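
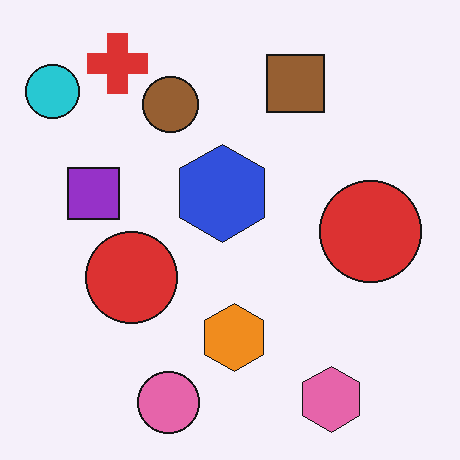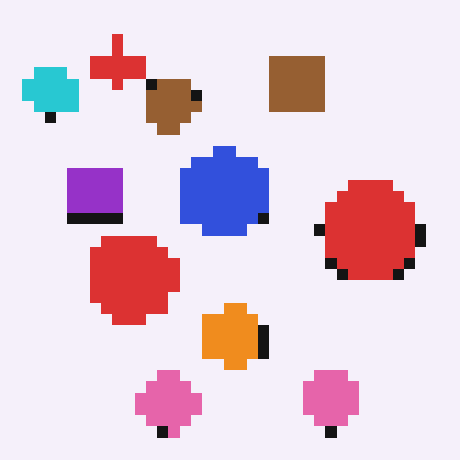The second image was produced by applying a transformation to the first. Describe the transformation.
Coarsely pixelated.

Shapes are reduced to large square blocks; fine edges and outlines are lost — a downscale-then-upscale (mosaic) effect.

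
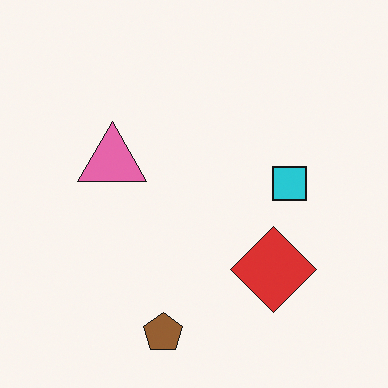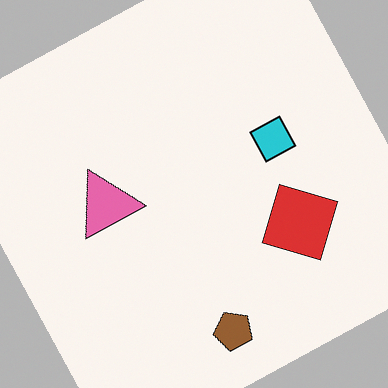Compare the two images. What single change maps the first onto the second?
The image was rotated counter-clockwise by a moderate amount.

Every shape is tilted by the same angle and the image corners show triangular fill wedges — a whole-image rotation by a non-right angle.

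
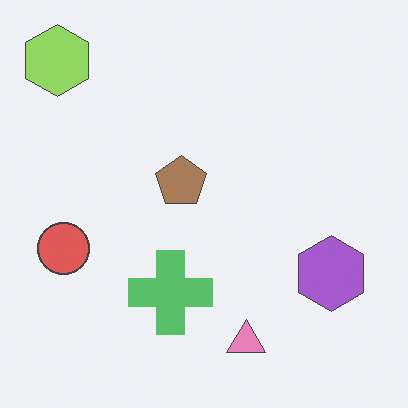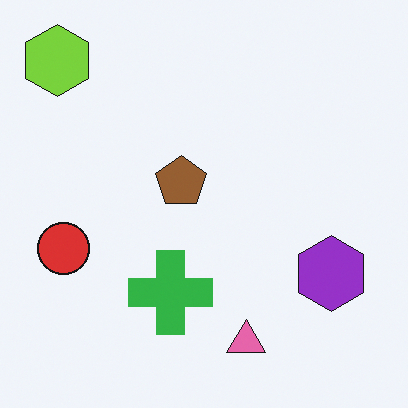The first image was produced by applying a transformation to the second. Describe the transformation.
The transformation is: given slightly reduced contrast.

Tones are pushed toward mid-grey across the whole image — a global contrast change.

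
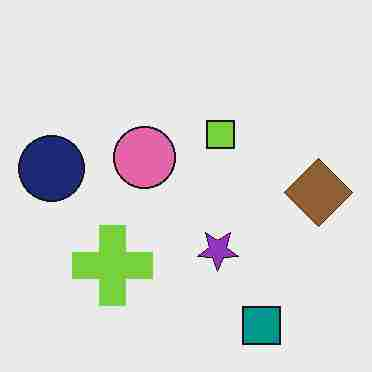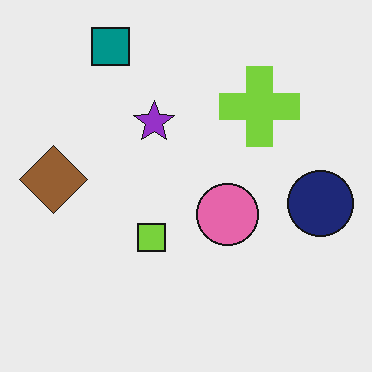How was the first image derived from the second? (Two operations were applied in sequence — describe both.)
The first image is the second rotated 180°, then degraded with heavy JPEG compression.

The teal square sits in the top-left of the second image and the bottom-right of the first — consistent with a whole-image 180° rotation. Blocky 8×8 compression artifacts appear around shape edges and the flat background shows ringing — characteristic JPEG degradation.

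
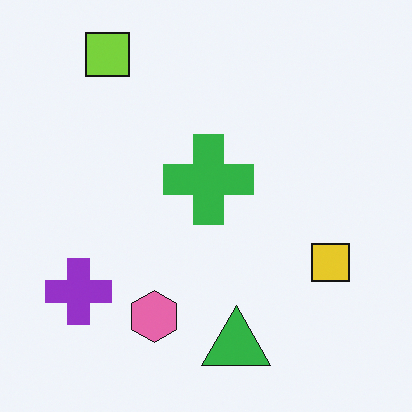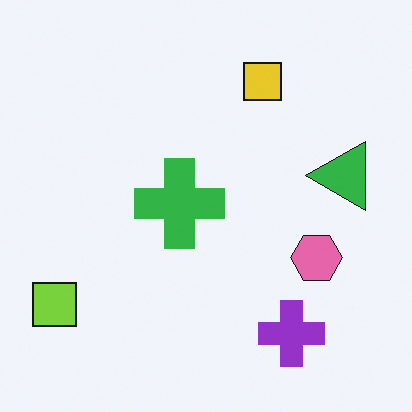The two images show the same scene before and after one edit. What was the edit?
This is the original image rotated 90° counter-clockwise.

The lime square sits in the top-left of the first image and the bottom-left of the second — consistent with a whole-image 90° counter-clockwise rotation.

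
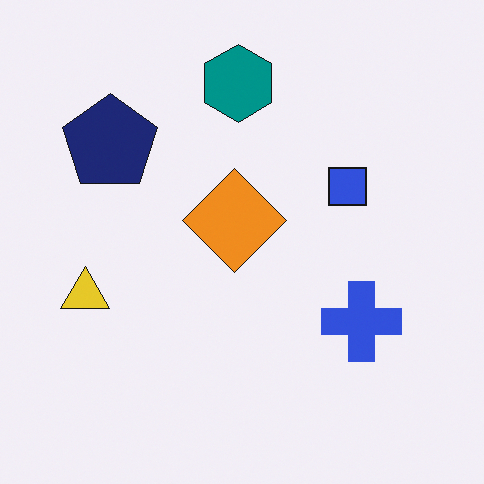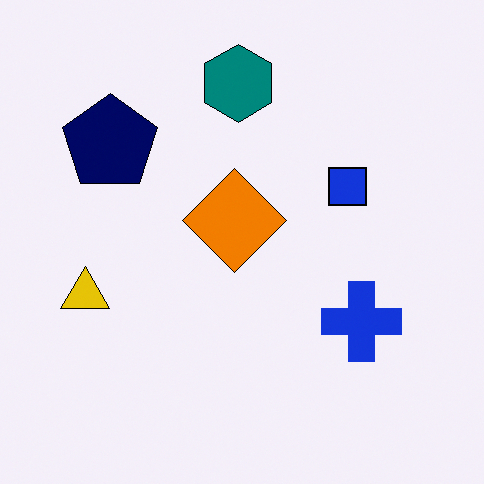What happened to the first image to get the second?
Given slightly increased contrast.

Tones are pushed away from mid-grey across the whole image — a global contrast change.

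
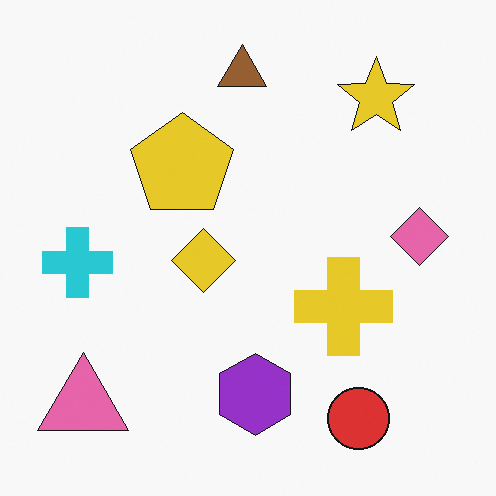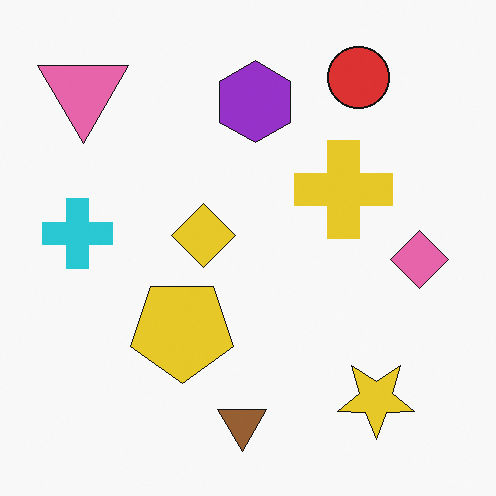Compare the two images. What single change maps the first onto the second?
It was flipped vertically (top ↔ bottom).

The brown triangle is in the top of the first image and the bottom of the second — shapes on opposite sides of the horizontal midline have swapped in a mirror flip.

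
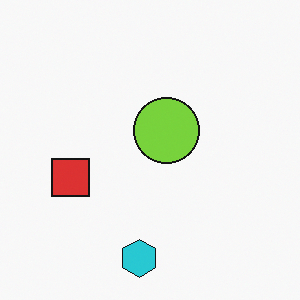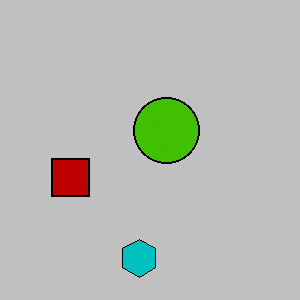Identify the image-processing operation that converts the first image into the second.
The transformation is: aggressively posterized.

Each flat color has snapped to a coarser quantized level — most visibly, the near-white background has dropped to a flat grey.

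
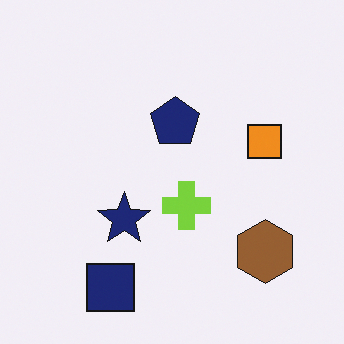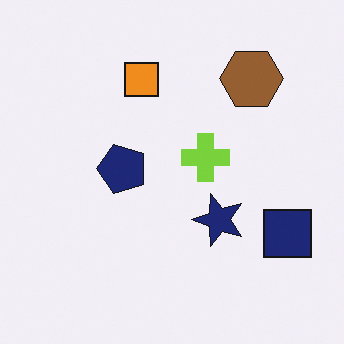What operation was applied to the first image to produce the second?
The second image is the first rotated 90° counter-clockwise.

The navy square sits in the bottom-left of the first image and the bottom-right of the second — consistent with a whole-image 90° counter-clockwise rotation.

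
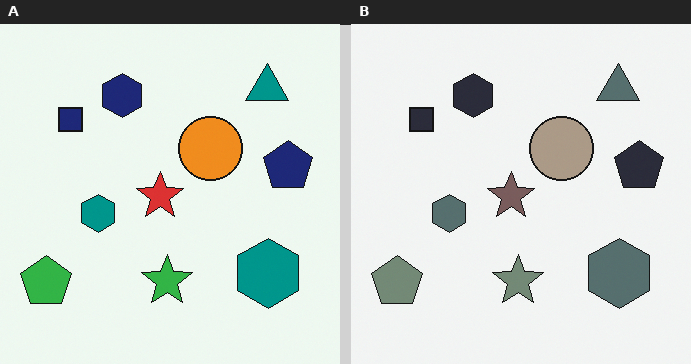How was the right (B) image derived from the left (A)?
The right (B) image is the left (A) made much more muted (saturation change).

All colors are more muted and greyish — a global saturation change.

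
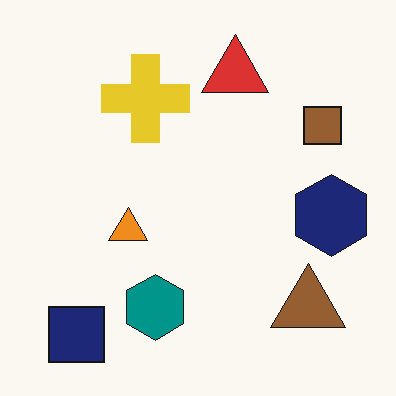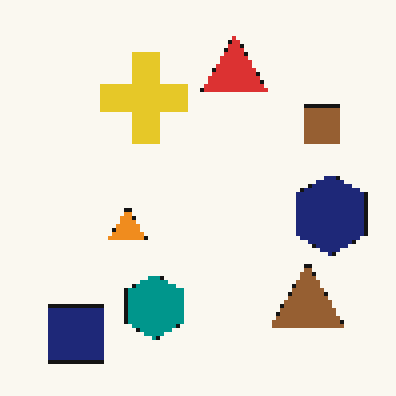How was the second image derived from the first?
The transformation is: mildly pixelated.

Shapes are reduced to large square blocks; fine edges and outlines are lost — a downscale-then-upscale (mosaic) effect.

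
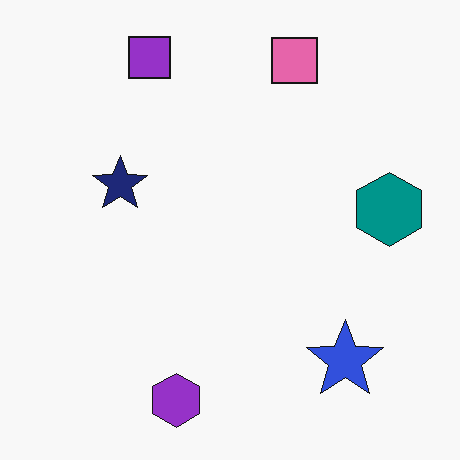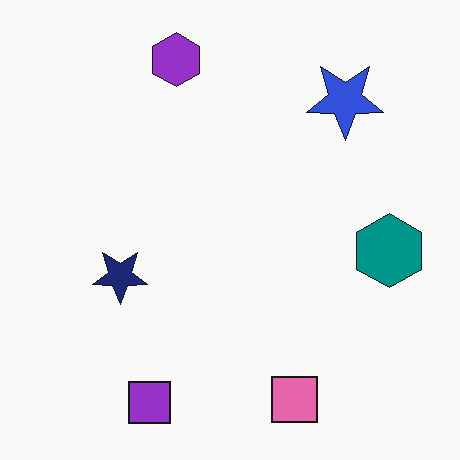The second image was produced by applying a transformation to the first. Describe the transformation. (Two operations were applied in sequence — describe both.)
The transformation is: flipped vertically (top ↔ bottom), then given moderate JPEG compression.

The purple square is in the top-left of the first image and the bottom-left of the second — shapes on opposite sides of the horizontal midline have swapped in a mirror flip. Blocky 8×8 compression artifacts appear around shape edges and the flat background shows ringing — characteristic JPEG degradation.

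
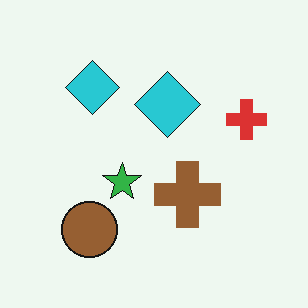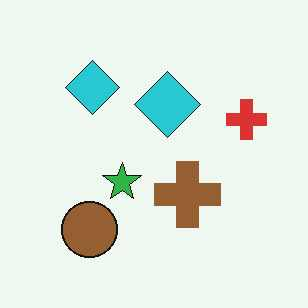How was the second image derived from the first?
Given moderate JPEG compression.

Blocky 8×8 compression artifacts appear around shape edges and the flat background shows ringing — characteristic JPEG degradation.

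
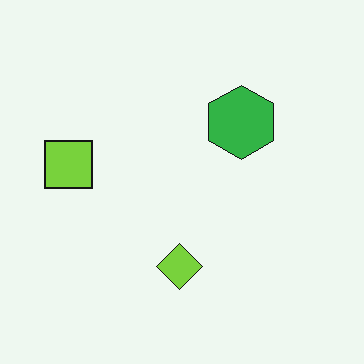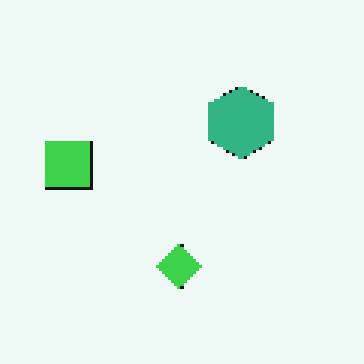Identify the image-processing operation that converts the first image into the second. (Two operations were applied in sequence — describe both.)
The transformation is: hue-shifted slightly, then mildly pixelated.

Every shape's color has rotated by the same amount around the hue wheel — a uniform hue shift. Shapes are reduced to large square blocks; fine edges and outlines are lost — a downscale-then-upscale (mosaic) effect.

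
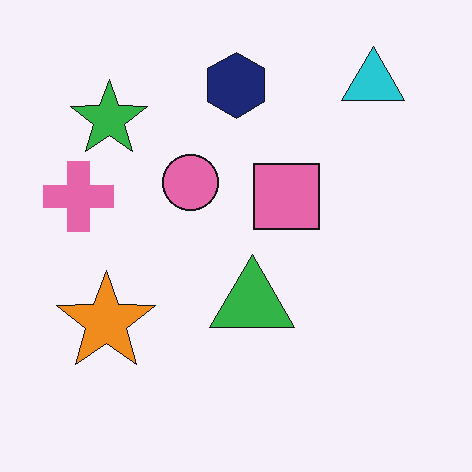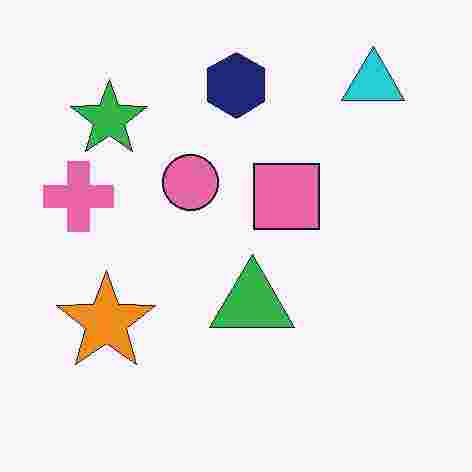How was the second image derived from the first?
The image was degraded with heavy JPEG compression.

Blocky 8×8 compression artifacts appear around shape edges and the flat background shows ringing — characteristic JPEG degradation.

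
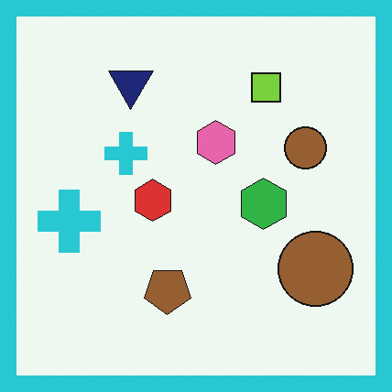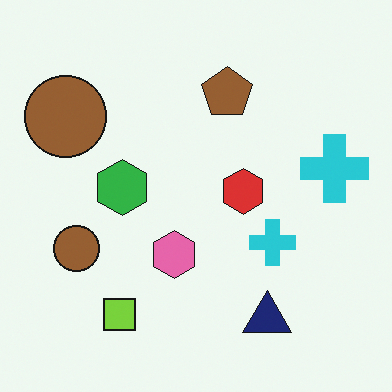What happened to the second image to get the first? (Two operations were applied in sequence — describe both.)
This is the original image rotated 180°, then framed with a cyan border.

The navy triangle sits in the bottom-right of the second image and the top-left of the first — consistent with a whole-image 180° rotation. A solid cyan frame runs around the edge of the first image, with the content slightly shrunk inside it.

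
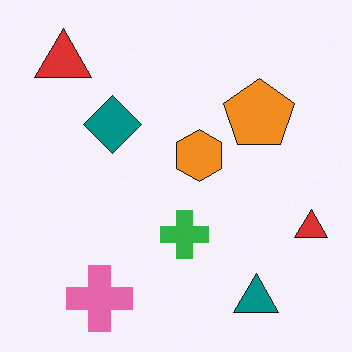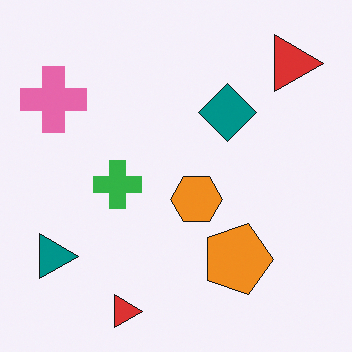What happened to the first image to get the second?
This is the original image rotated 90° clockwise.

The teal triangle sits in the bottom-right of the first image and the bottom-left of the second — consistent with a whole-image 90° clockwise rotation.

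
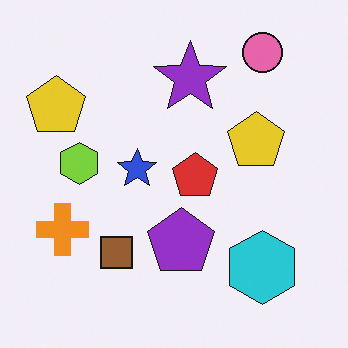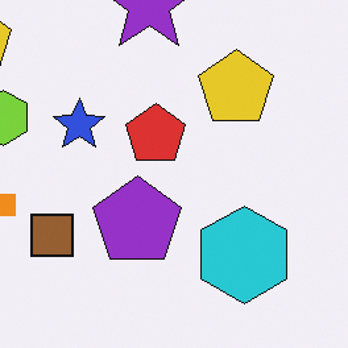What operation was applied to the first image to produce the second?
This is the original image cropped slightly and scaled back up.

The visible shapes are larger and the field of view is narrower; shapes near the original edges may be partly or wholly outside the frame — a crop-and-rescale.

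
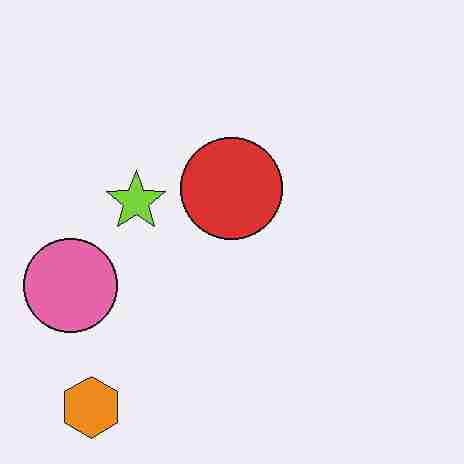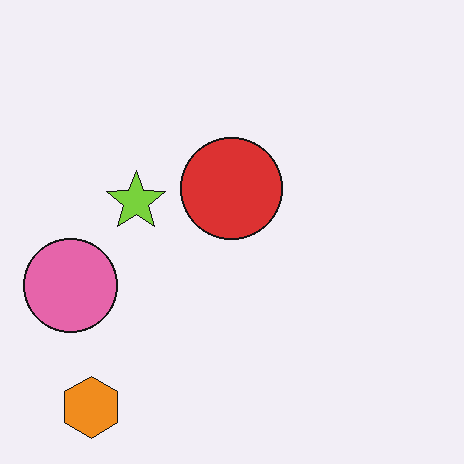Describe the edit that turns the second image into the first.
This is the original image heavily JPEG-compressed with obvious blocking artifacts.

Blocky 8×8 compression artifacts appear around shape edges and the flat background shows ringing — characteristic JPEG degradation.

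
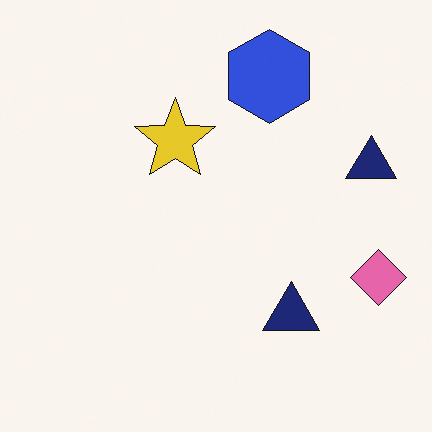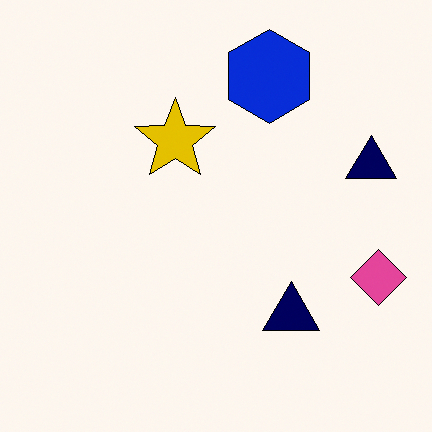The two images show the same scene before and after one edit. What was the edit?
Given slightly increased contrast.

Tones are pushed away from mid-grey across the whole image — a global contrast change.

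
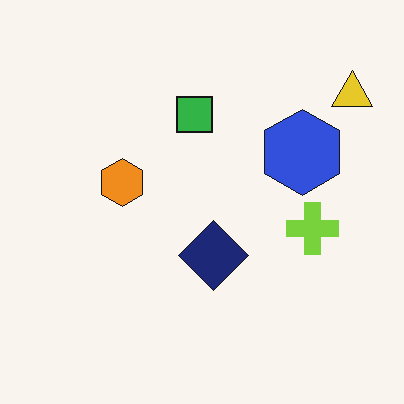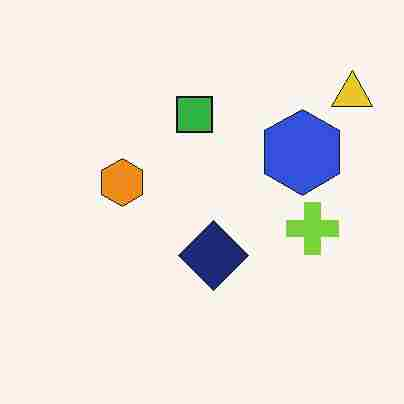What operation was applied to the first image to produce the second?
The second image is the first degraded with heavy JPEG compression.

Blocky 8×8 compression artifacts appear around shape edges and the flat background shows ringing — characteristic JPEG degradation.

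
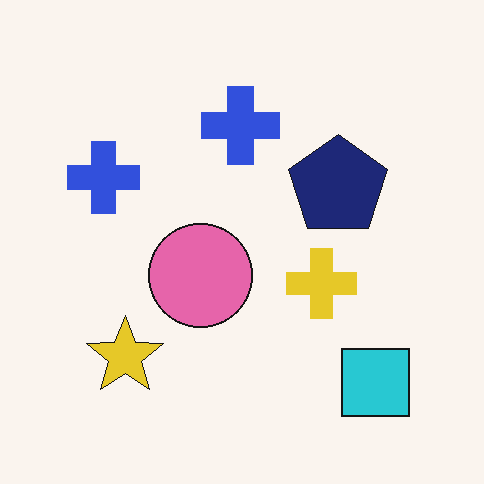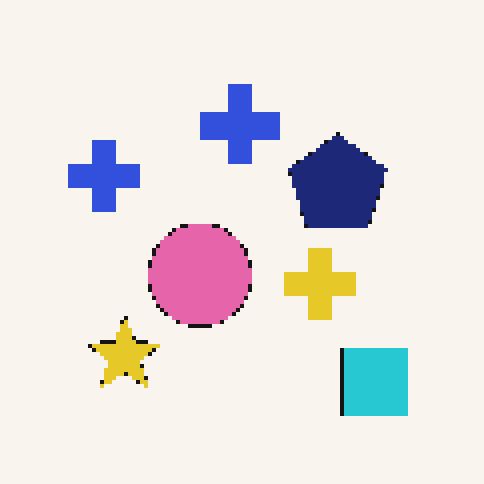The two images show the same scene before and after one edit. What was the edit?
Mildly pixelated.

Shapes are reduced to large square blocks; fine edges and outlines are lost — a downscale-then-upscale (mosaic) effect.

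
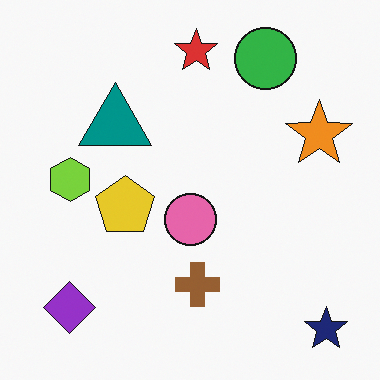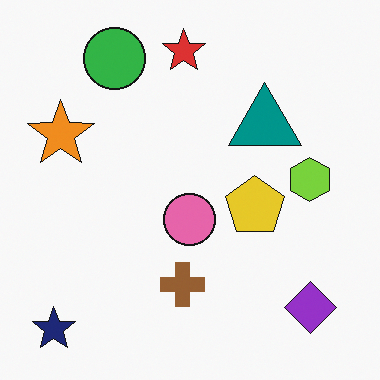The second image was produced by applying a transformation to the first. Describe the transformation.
The second image is the first flipped horizontally (left ↔ right).

The navy star is in the bottom-right of the first image and the bottom-left of the second — shapes on opposite sides of the vertical midline have swapped in a mirror flip.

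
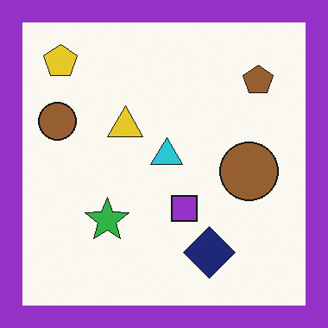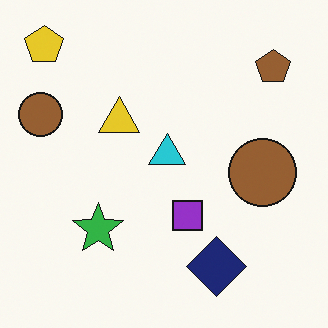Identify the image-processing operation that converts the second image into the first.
Framed with a purple border.

A solid purple frame runs around the edge of the first image, with the content slightly shrunk inside it.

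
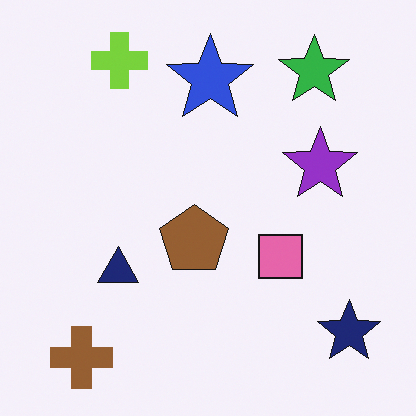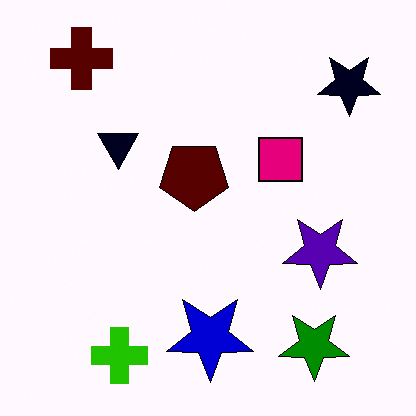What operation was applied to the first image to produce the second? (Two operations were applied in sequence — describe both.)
The transformation is: flipped vertically (top ↔ bottom), then boosted in contrast.

The brown cross is in the bottom-left of the first image and the top-left of the second — shapes on opposite sides of the horizontal midline have swapped in a mirror flip. Tones are pushed away from mid-grey across the whole image — a global contrast change.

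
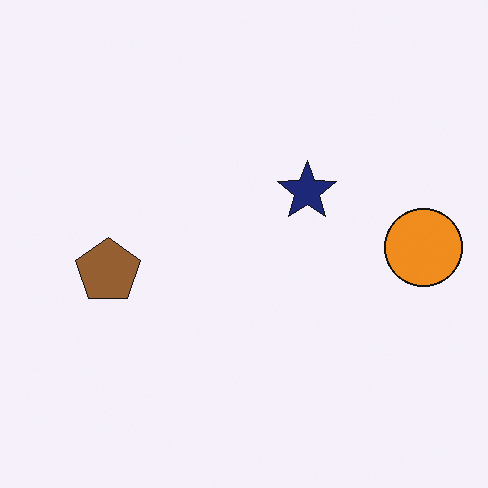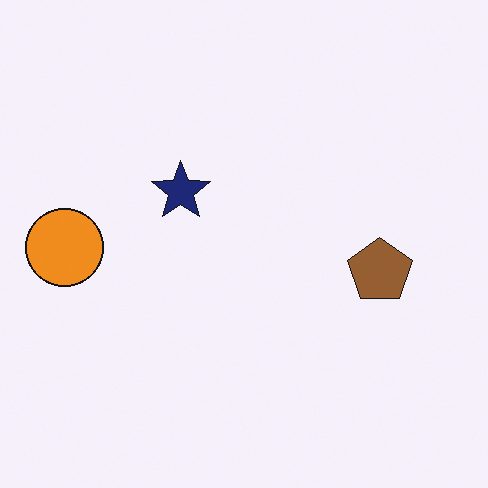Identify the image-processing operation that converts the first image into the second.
It was flipped horizontally (left ↔ right).

The orange circle is in the right of the first image and the left of the second — shapes on opposite sides of the vertical midline have swapped in a mirror flip.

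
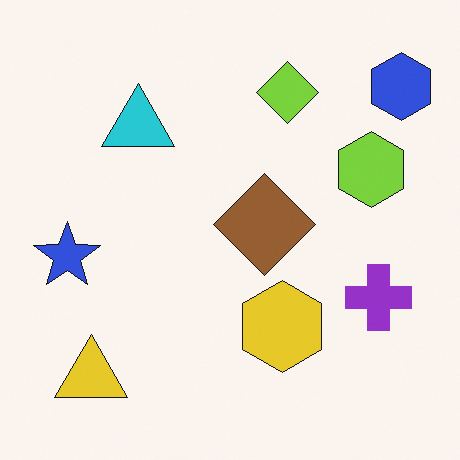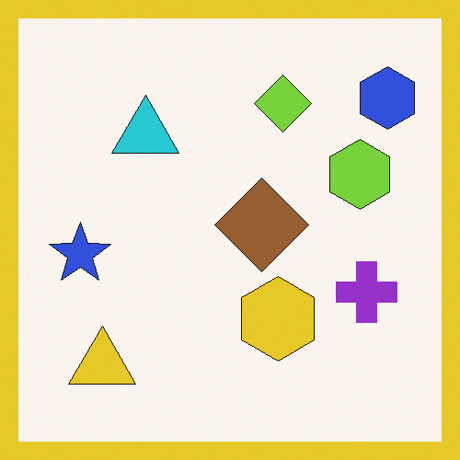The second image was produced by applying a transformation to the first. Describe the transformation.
Framed with a yellow border.

A solid yellow frame runs around the edge of the second image, with the content slightly shrunk inside it.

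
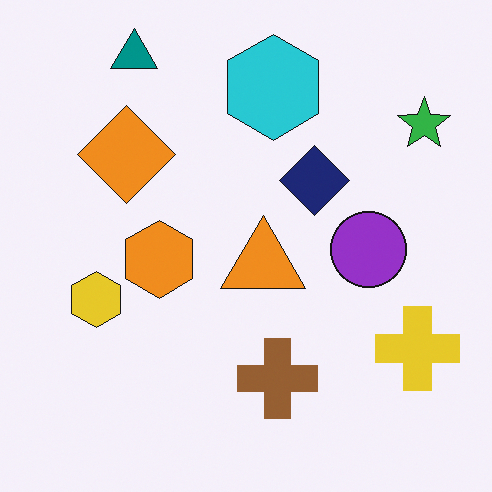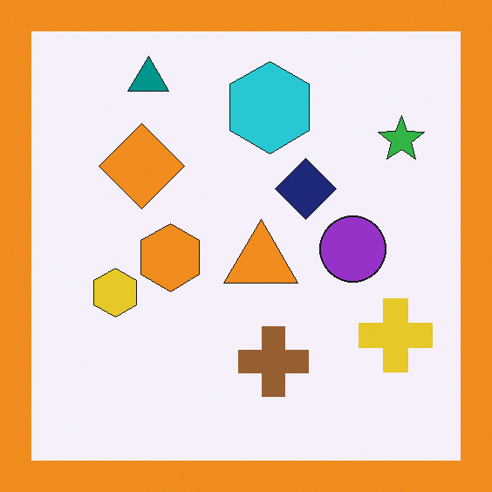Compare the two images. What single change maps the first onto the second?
Framed with a orange border.

A solid orange frame runs around the edge of the second image, with the content slightly shrunk inside it.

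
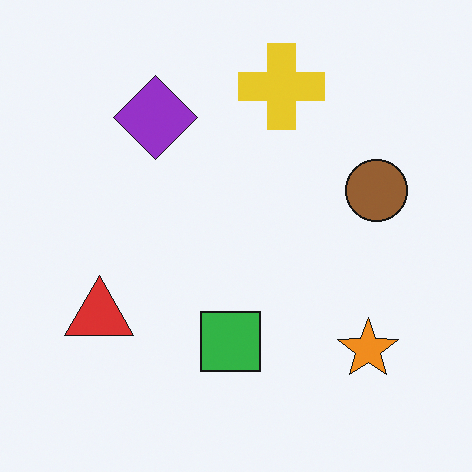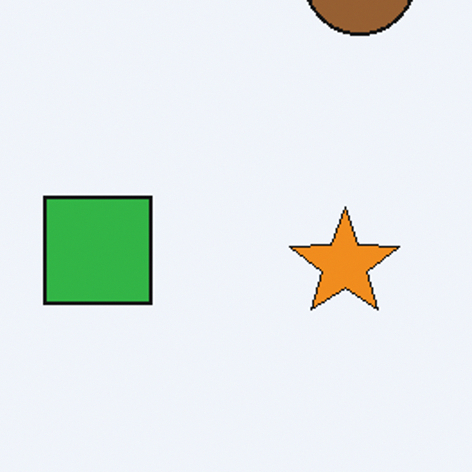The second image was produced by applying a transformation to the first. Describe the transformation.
This is the original image cropped to a noticeably smaller region and rescaled.

The visible shapes are larger and the field of view is narrower; shapes near the original edges may be partly or wholly outside the frame — a crop-and-rescale.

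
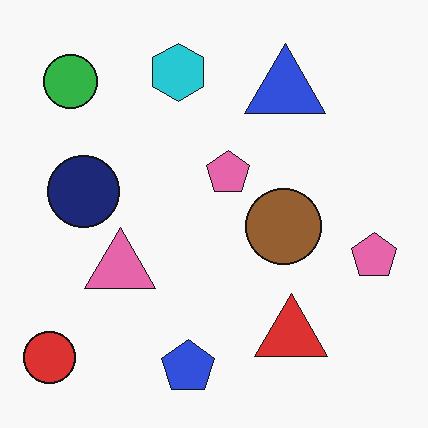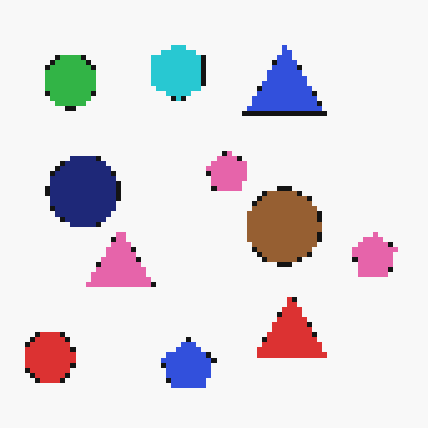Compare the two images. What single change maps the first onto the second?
The second image is the first lightly pixelated (a mild mosaic effect).

Shapes are reduced to large square blocks; fine edges and outlines are lost — a downscale-then-upscale (mosaic) effect.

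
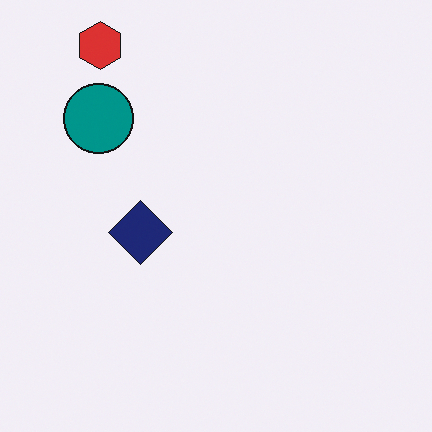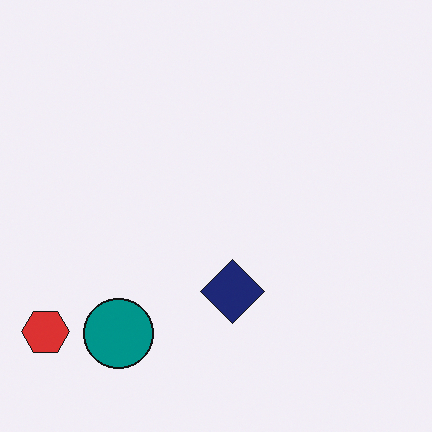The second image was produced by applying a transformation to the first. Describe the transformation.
It was rotated 90° counter-clockwise.

The red hexagon sits in the top-left of the first image and the bottom-left of the second — consistent with a whole-image 90° counter-clockwise rotation.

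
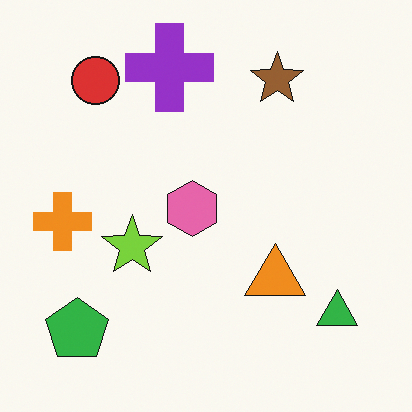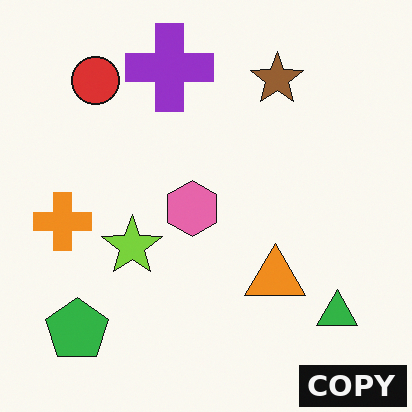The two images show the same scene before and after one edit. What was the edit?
It was watermarked with the text "COPY" in the lower-right corner.

A dark label reading "COPY" appears in the lower-right corner.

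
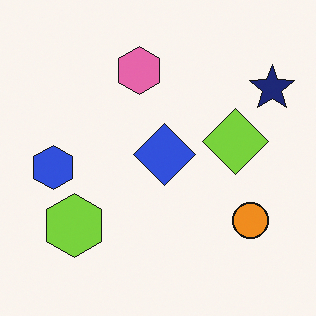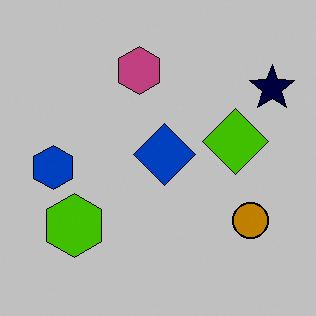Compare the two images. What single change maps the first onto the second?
This is the original image aggressively posterized.

Each flat color has snapped to a coarser quantized level — most visibly, the near-white background has dropped to a flat grey.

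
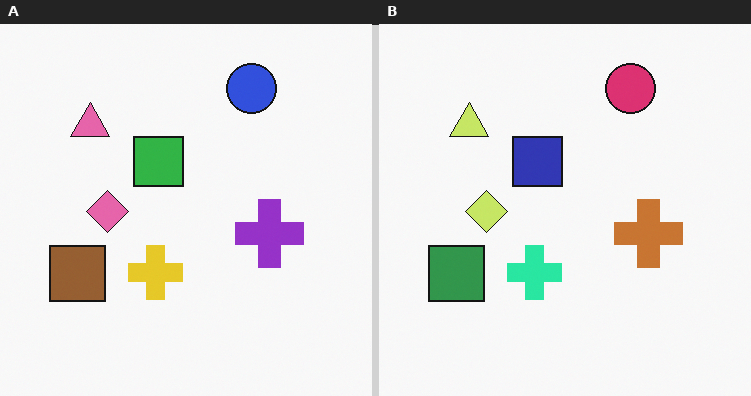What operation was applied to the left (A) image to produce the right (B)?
Hue-shifted through roughly a third of the color wheel.

Every shape's color has rotated by the same amount around the hue wheel — a uniform hue shift.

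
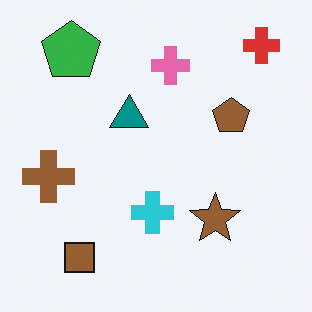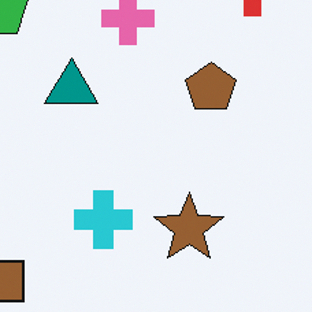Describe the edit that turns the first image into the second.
The transformation is: cropped to a modestly smaller region and rescaled.

The visible shapes are larger and the field of view is narrower; shapes near the original edges may be partly or wholly outside the frame — a crop-and-rescale.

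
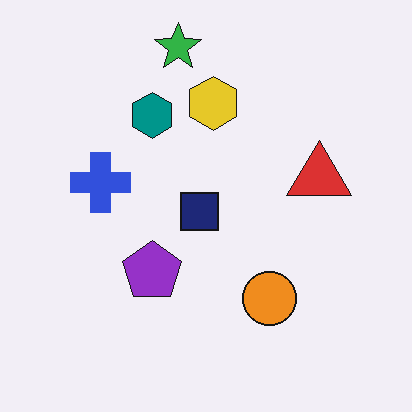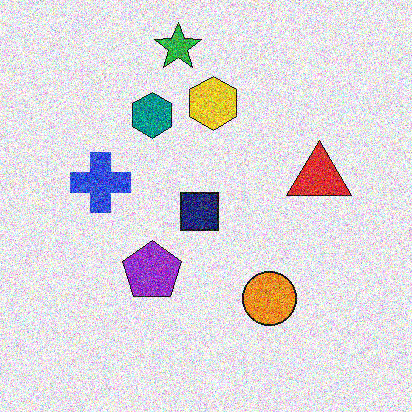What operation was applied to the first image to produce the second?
The second image is the first degraded with a thick layer of grain.

Random speckle covers the whole image, including the flat background.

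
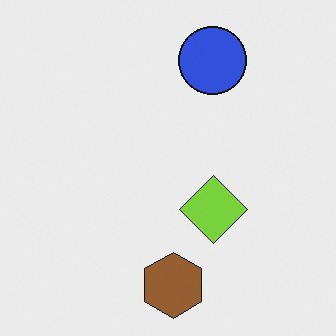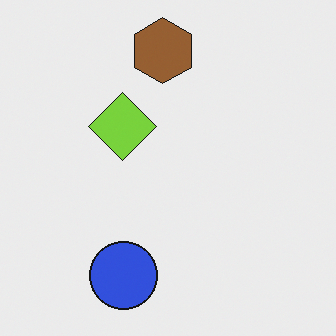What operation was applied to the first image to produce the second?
It was rotated 180°.

The brown hexagon sits in the bottom of the first image and the top of the second — consistent with a whole-image 180° rotation.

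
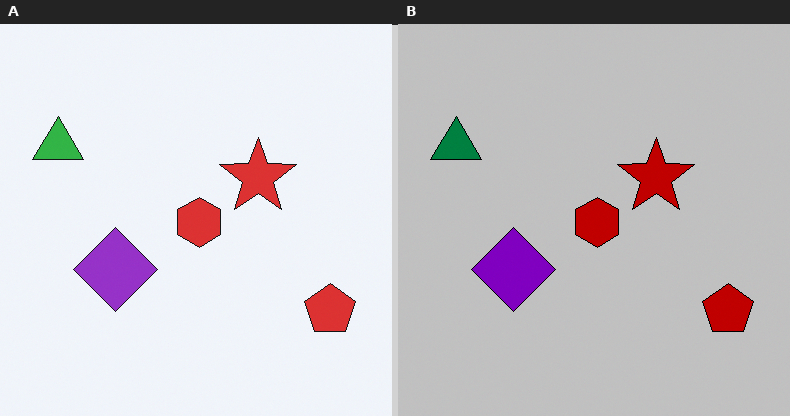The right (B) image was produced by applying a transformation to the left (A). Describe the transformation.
The right (B) image is the left (A) aggressively posterized.

Each flat color has snapped to a coarser quantized level — most visibly, the near-white background has dropped to a flat grey.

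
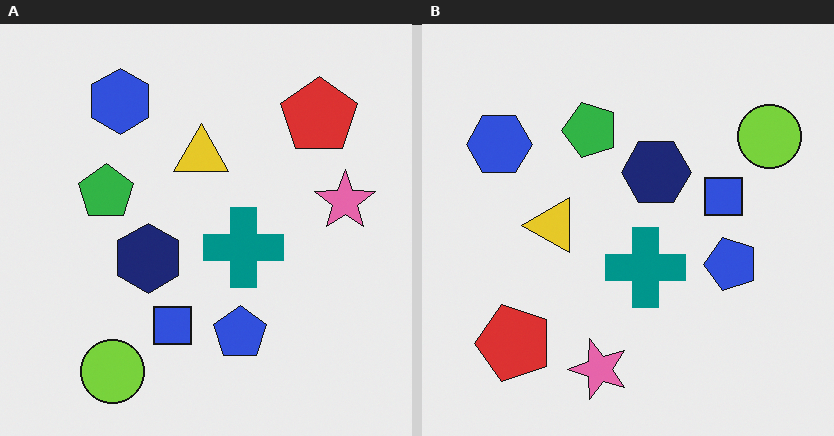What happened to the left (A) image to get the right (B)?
Transposed (reflected across the top-left ↔ bottom-right diagonal).

Shapes have swapped their row and column positions — what was in the top-right is now in the bottom-left — a diagonal reflection.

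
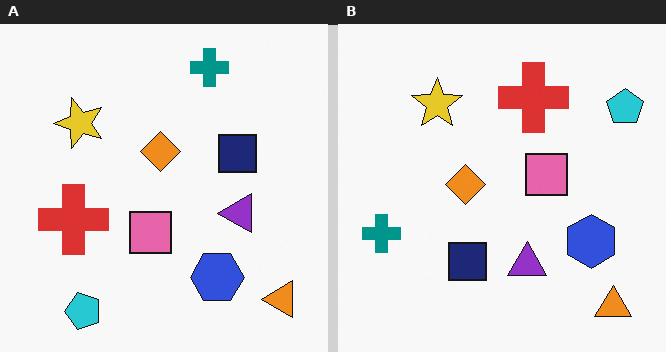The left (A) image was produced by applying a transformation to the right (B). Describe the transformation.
The left (A) image is the right (B) transposed (reflected across the top-left ↔ bottom-right diagonal).

Shapes have swapped their row and column positions — what was in the top-right is now in the bottom-left — a diagonal reflection.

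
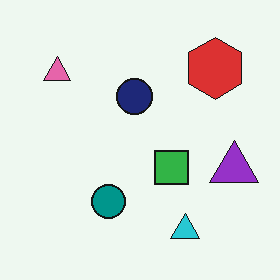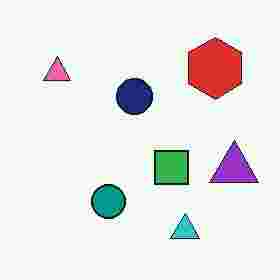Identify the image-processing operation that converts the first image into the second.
The image was heavily JPEG-compressed with obvious blocking artifacts.

Blocky 8×8 compression artifacts appear around shape edges and the flat background shows ringing — characteristic JPEG degradation.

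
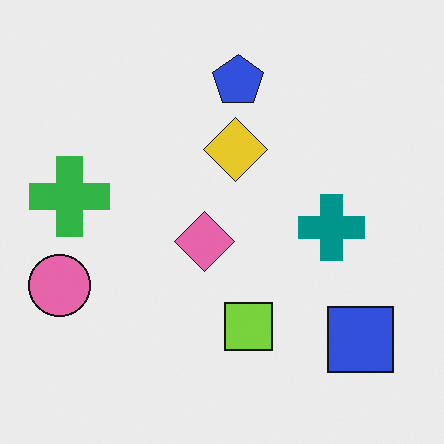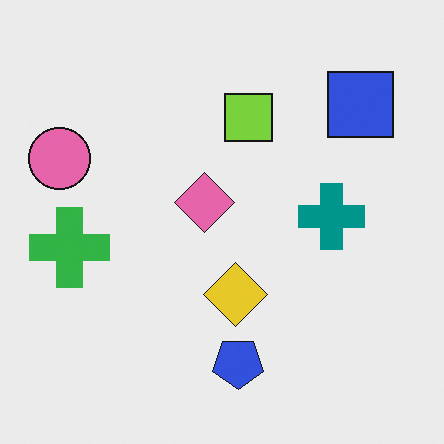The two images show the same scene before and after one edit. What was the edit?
It was flipped vertically (top ↔ bottom).

The blue pentagon is in the top of the first image and the bottom of the second — shapes on opposite sides of the horizontal midline have swapped in a mirror flip.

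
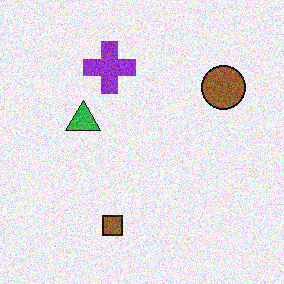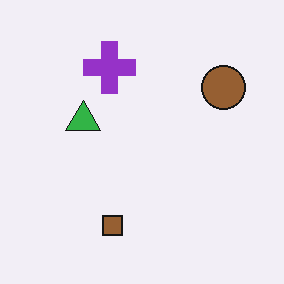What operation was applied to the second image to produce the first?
The image was degraded with moderate additive noise.

Random speckle covers the whole image, including the flat background.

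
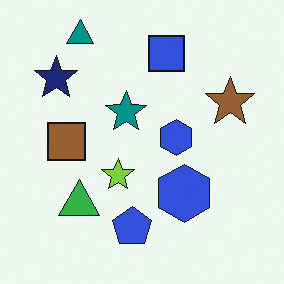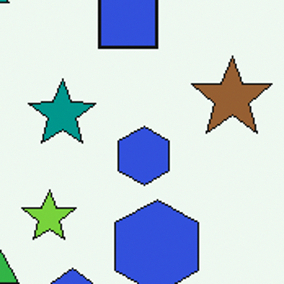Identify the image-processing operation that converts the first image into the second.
It was cropped to a noticeably smaller region and rescaled.

The visible shapes are larger and the field of view is narrower; shapes near the original edges may be partly or wholly outside the frame — a crop-and-rescale.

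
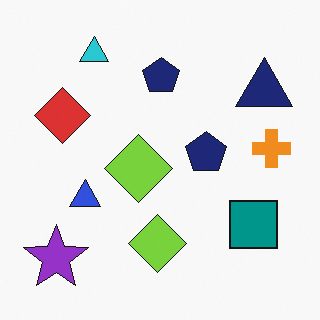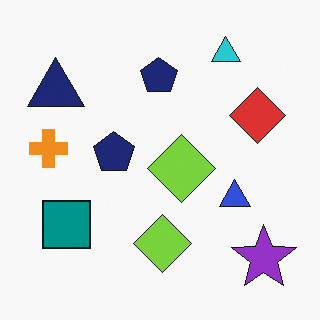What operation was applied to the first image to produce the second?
Flipped horizontally (left ↔ right).

The orange cross is in the right of the first image and the left of the second — shapes on opposite sides of the vertical midline have swapped in a mirror flip.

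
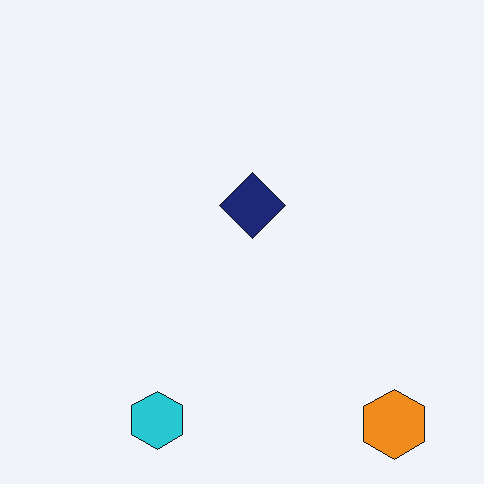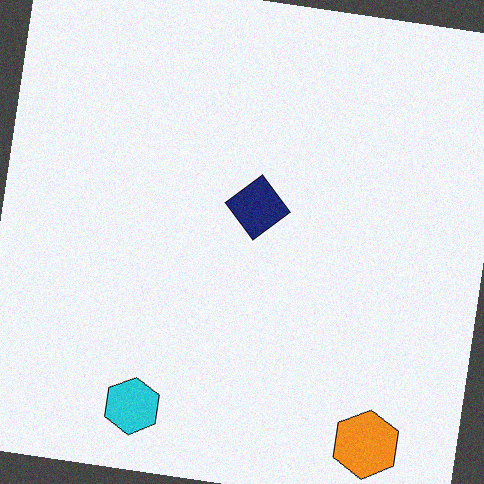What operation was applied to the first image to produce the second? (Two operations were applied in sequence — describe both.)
It was rotated clockwise by a slight angle, then degraded with a light layer of grain.

Every shape is tilted by the same angle and the image corners show triangular fill wedges — a whole-image rotation by a non-right angle. Random speckle covers the whole image, including the flat background.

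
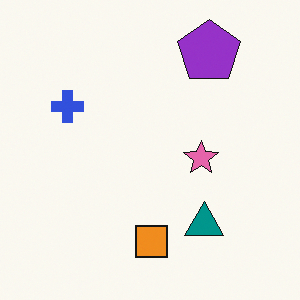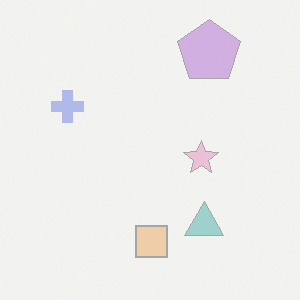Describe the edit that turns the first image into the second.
The second image is the first given much lower contrast.

Tones are pushed toward mid-grey across the whole image — a global contrast change.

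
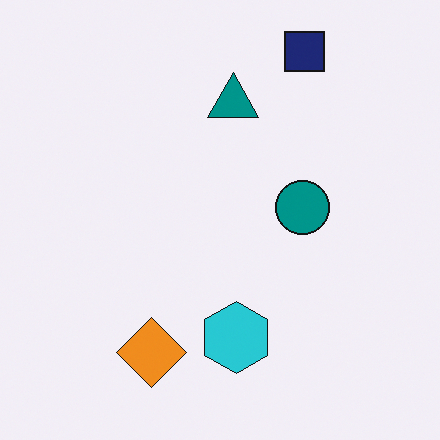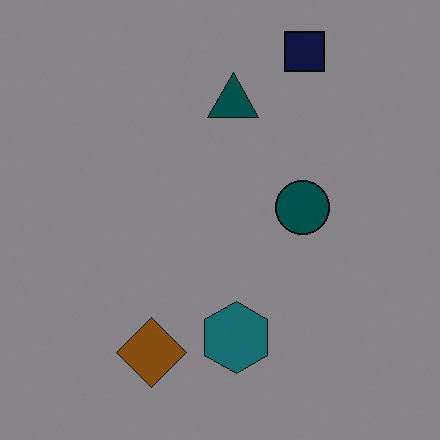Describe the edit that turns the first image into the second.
This is the original image darkened a lot.

Every pixel — background and shapes alike — is uniformly darkened.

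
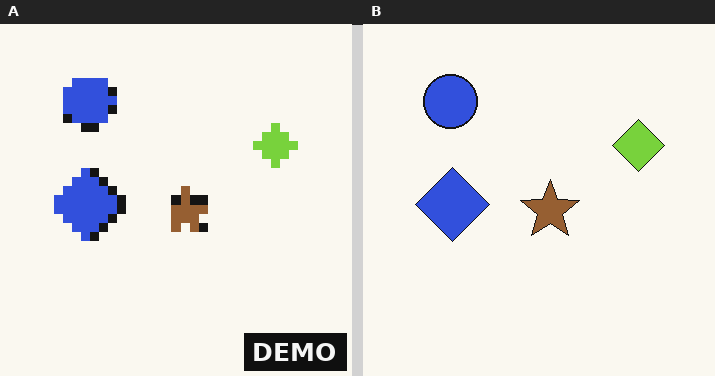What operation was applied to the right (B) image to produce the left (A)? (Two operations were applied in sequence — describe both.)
Heavily pixelated into large blocks, then watermarked with the text "DEMO" in the lower-right corner.

Shapes are reduced to large square blocks; fine edges and outlines are lost — a downscale-then-upscale (mosaic) effect. A dark label reading "DEMO" appears in the lower-right corner.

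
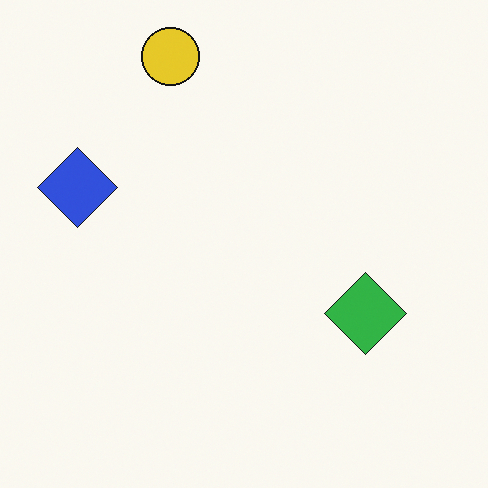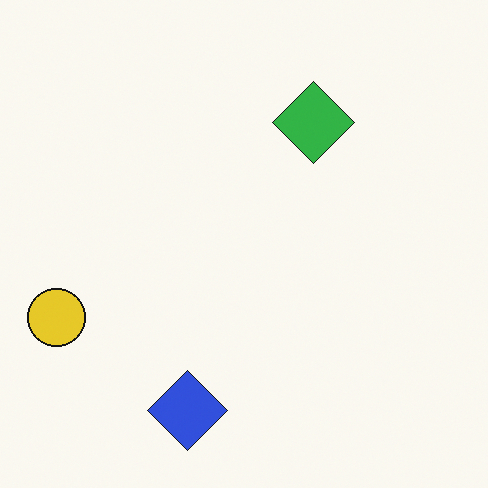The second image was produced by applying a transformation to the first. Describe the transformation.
Rotated 90° counter-clockwise.

The yellow circle sits in the top of the first image and the left of the second — consistent with a whole-image 90° counter-clockwise rotation.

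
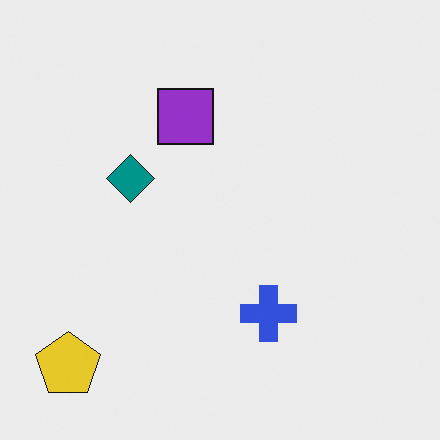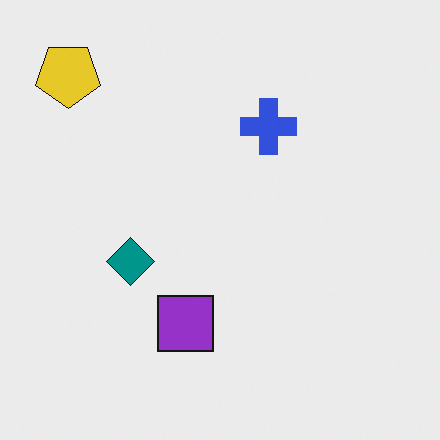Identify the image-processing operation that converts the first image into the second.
This is the original image flipped vertically (top ↔ bottom).

The yellow pentagon is in the bottom-left of the first image and the top-left of the second — shapes on opposite sides of the horizontal midline have swapped in a mirror flip.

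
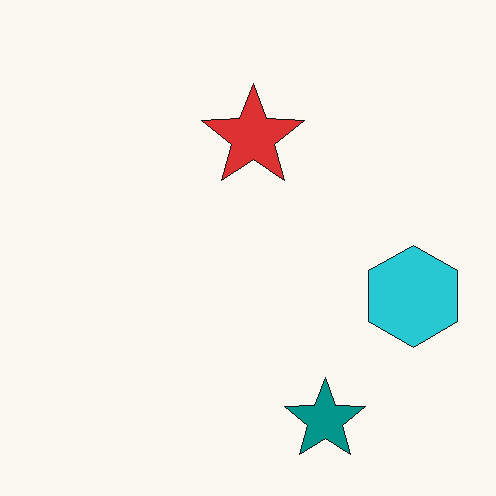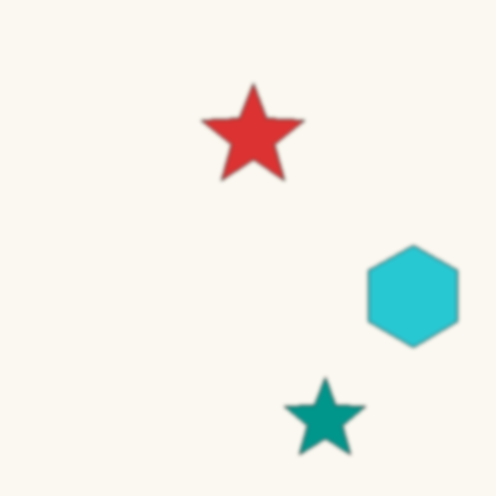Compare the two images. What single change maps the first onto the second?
The transformation is: slightly softened.

Shape edges and outlines are uniformly softened across the whole image.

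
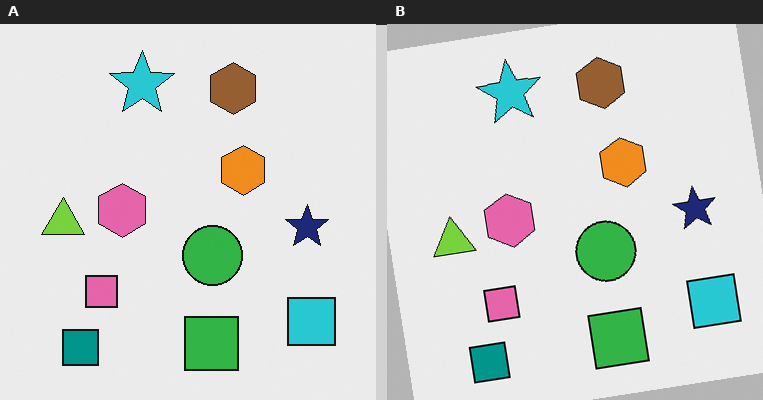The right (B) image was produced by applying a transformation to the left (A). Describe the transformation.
The image was rotated counter-clockwise by a small amount.

Every shape is tilted by the same angle and the image corners show triangular fill wedges — a whole-image rotation by a non-right angle.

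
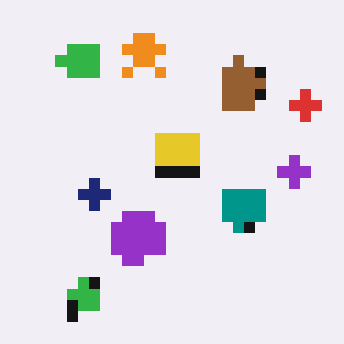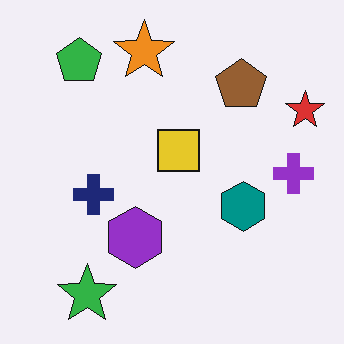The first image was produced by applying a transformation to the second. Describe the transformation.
The first image is the second coarsely pixelated.

Shapes are reduced to large square blocks; fine edges and outlines are lost — a downscale-then-upscale (mosaic) effect.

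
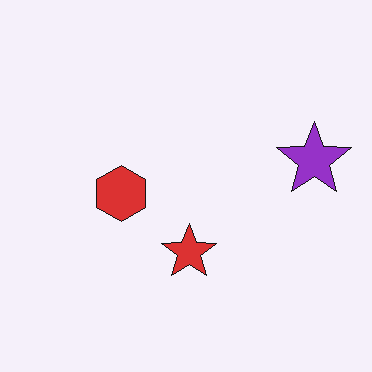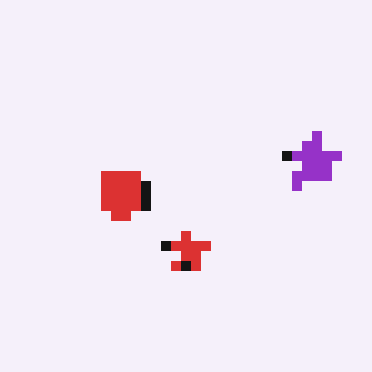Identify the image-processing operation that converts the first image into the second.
The transformation is: heavily pixelated into large blocks.

Shapes are reduced to large square blocks; fine edges and outlines are lost — a downscale-then-upscale (mosaic) effect.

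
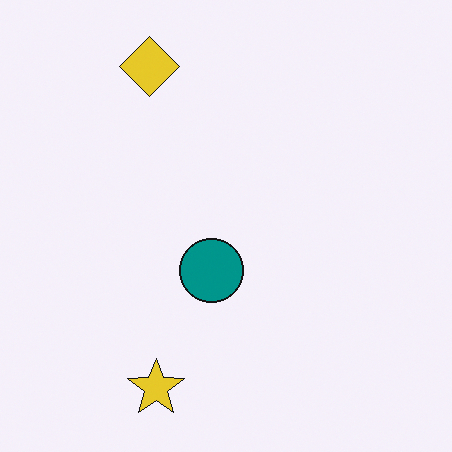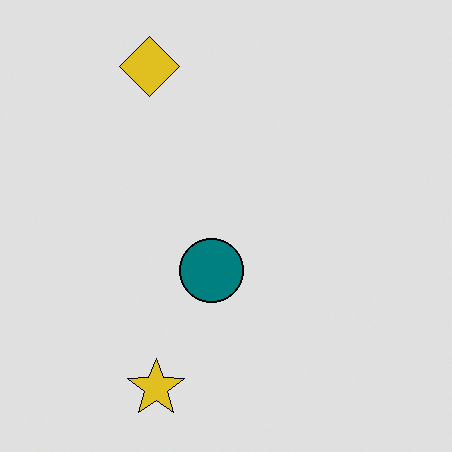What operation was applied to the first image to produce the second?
The image was posterized to a reduced palette.

Each flat color has snapped to a coarser quantized level — most visibly, the near-white background has dropped to a flat grey.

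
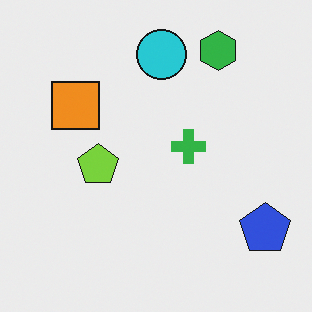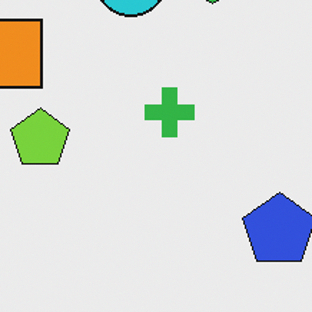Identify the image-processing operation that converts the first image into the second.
The image was cropped slightly and scaled back up.

The visible shapes are larger and the field of view is narrower; shapes near the original edges may be partly or wholly outside the frame — a crop-and-rescale.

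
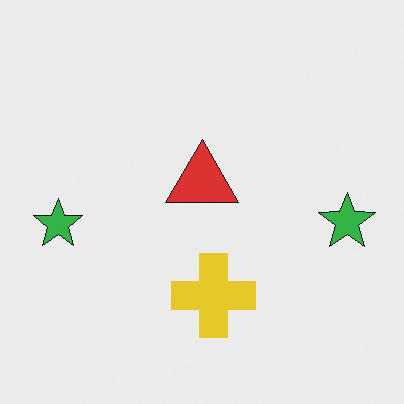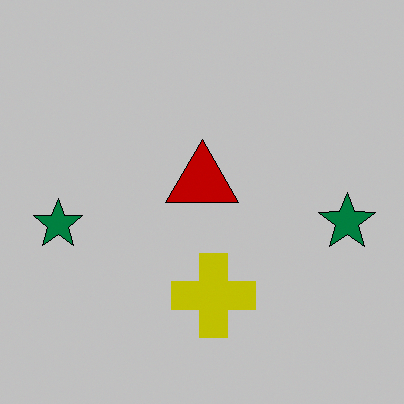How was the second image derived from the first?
The second image is the first aggressively posterized.

Each flat color has snapped to a coarser quantized level — most visibly, the near-white background has dropped to a flat grey.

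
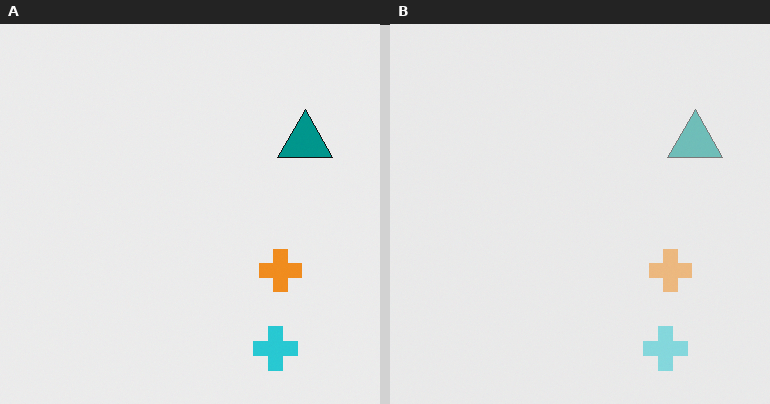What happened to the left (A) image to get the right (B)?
The image was given much lower contrast.

Tones are pushed toward mid-grey across the whole image — a global contrast change.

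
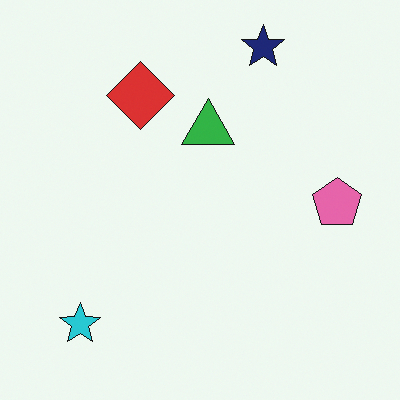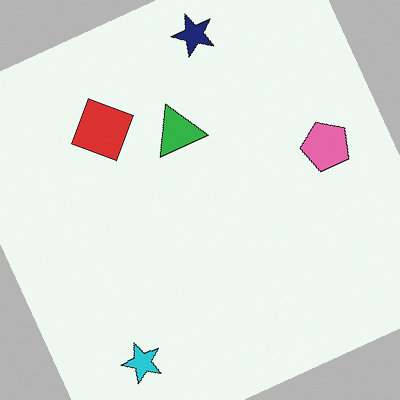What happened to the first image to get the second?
This is the original image rotated counter-clockwise by a clearly visible amount.

Every shape is tilted by the same angle and the image corners show triangular fill wedges — a whole-image rotation by a non-right angle.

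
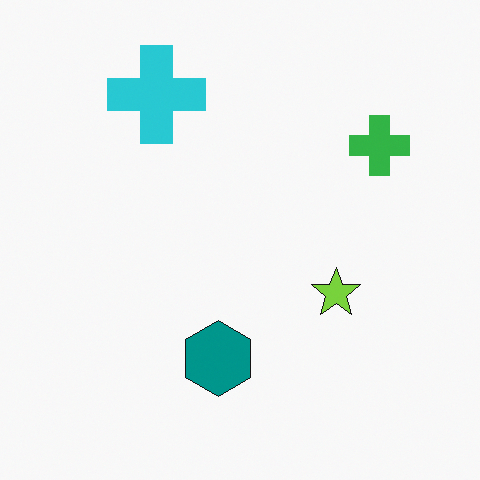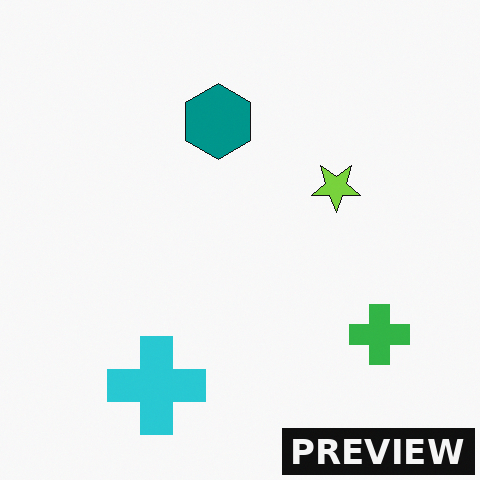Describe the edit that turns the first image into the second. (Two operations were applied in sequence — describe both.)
The second image is the first flipped vertically (top ↔ bottom), then watermarked with the text "PREVIEW" in the lower-right corner.

The cyan cross is in the top-left of the first image and the bottom-left of the second — shapes on opposite sides of the horizontal midline have swapped in a mirror flip. A dark label reading "PREVIEW" appears in the lower-right corner.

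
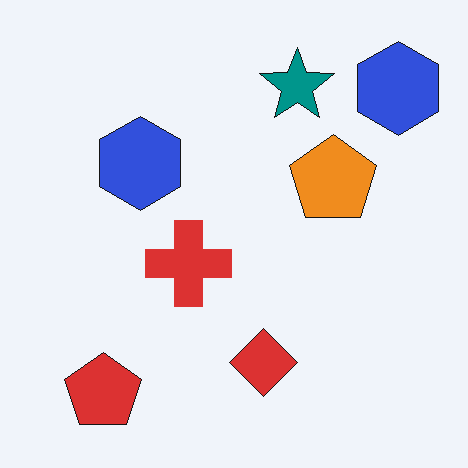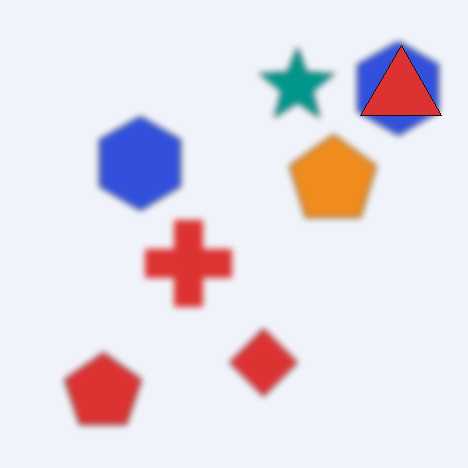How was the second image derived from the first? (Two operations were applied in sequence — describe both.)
The second image is the first noticeably gaussian-blurred, then overlaid with an additional red triangle.

Shape edges and outlines are uniformly softened across the whole image. A red triangle appears in the second image that is absent from the first.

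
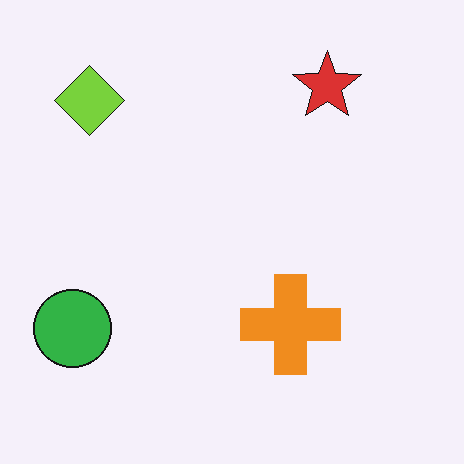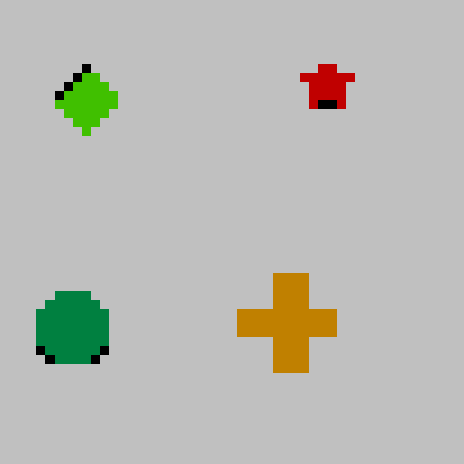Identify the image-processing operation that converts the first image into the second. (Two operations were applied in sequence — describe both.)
The image was heavily pixelated into large blocks, then aggressively posterized.

Shapes are reduced to large square blocks; fine edges and outlines are lost — a downscale-then-upscale (mosaic) effect. Each flat color has snapped to a coarser quantized level — most visibly, the near-white background has dropped to a flat grey.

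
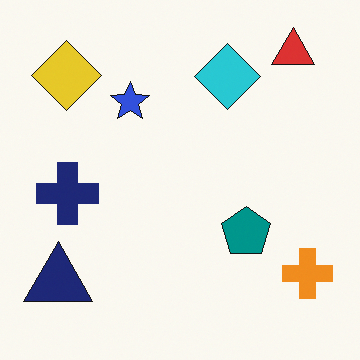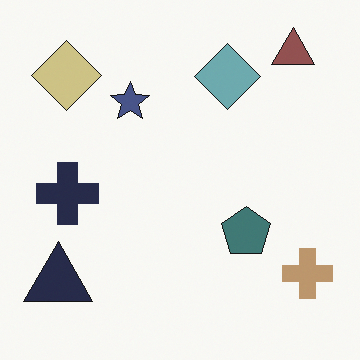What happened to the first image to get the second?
It was heavily desaturated.

All colors are more muted and greyish — a global saturation change.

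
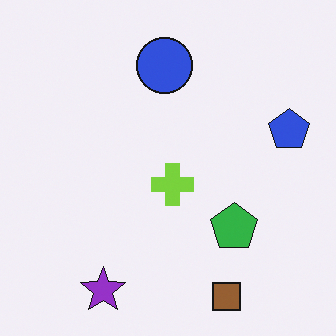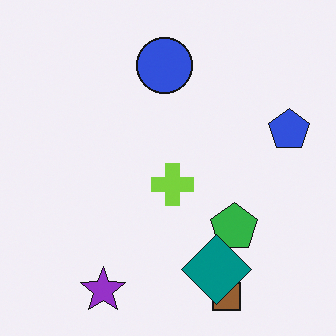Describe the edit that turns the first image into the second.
The image was overlaid with an additional teal diamond.

A teal diamond appears in the second image that is absent from the first.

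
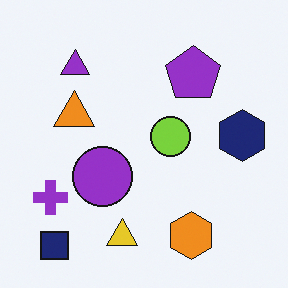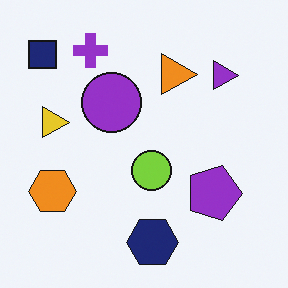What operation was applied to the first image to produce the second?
This is the original image rotated 90° clockwise.

The navy square sits in the bottom-left of the first image and the top-left of the second — consistent with a whole-image 90° clockwise rotation.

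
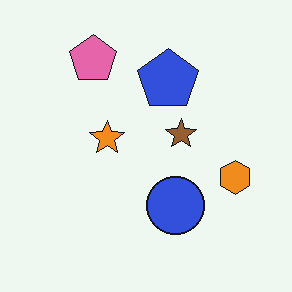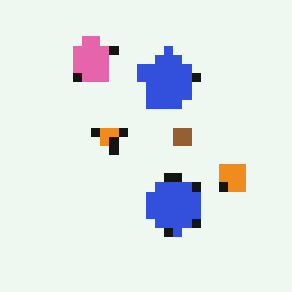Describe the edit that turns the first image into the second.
This is the original image coarsely pixelated.

Shapes are reduced to large square blocks; fine edges and outlines are lost — a downscale-then-upscale (mosaic) effect.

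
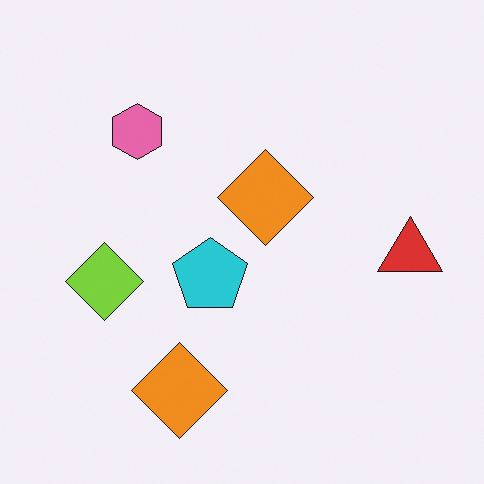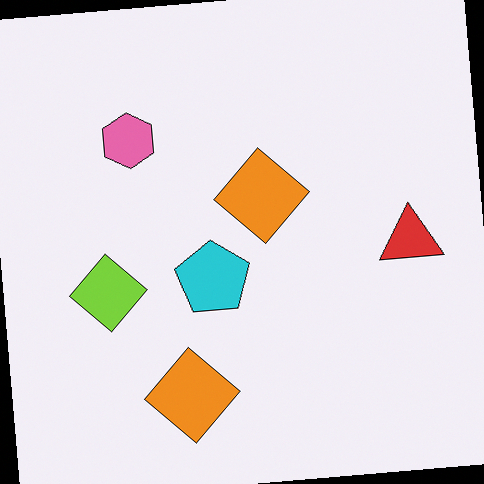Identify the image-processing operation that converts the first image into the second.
It was rotated counter-clockwise by a small amount.

Every shape is tilted by the same angle and the image corners show triangular fill wedges — a whole-image rotation by a non-right angle.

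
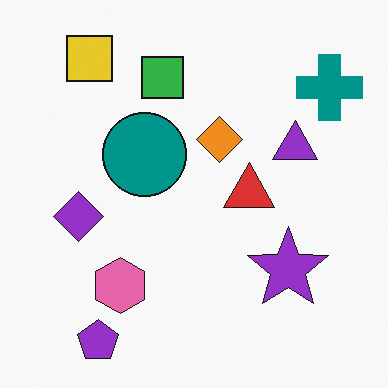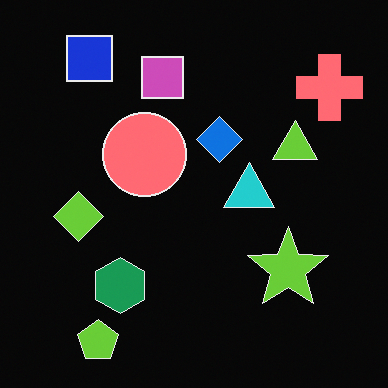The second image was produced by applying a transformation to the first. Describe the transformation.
The second image is the first color-inverted (negative).

The light background has become dark and every shape's color is its complement — a photographic negative.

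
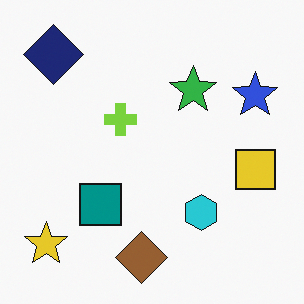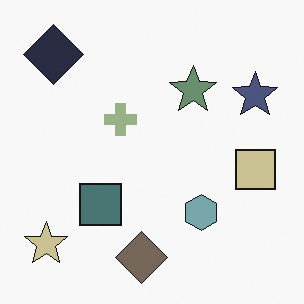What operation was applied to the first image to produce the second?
The second image is the first made much more muted (saturation change).

All colors are more muted and greyish — a global saturation change.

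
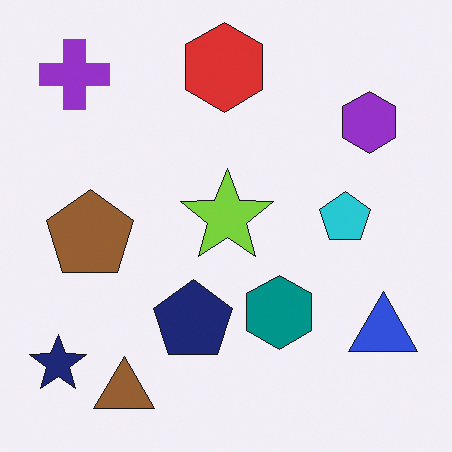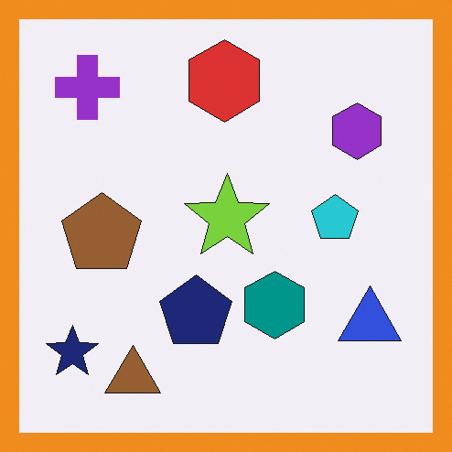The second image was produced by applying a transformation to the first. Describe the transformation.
The second image is the first framed with a orange border.

A solid orange frame runs around the edge of the second image, with the content slightly shrunk inside it.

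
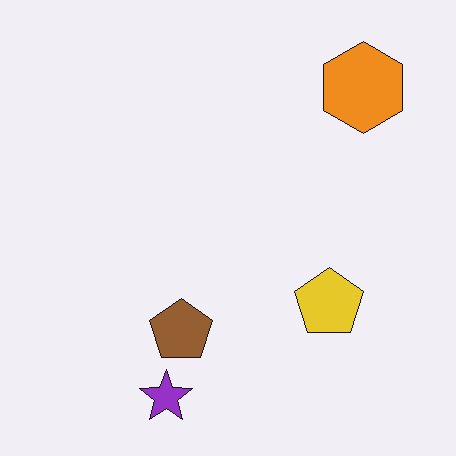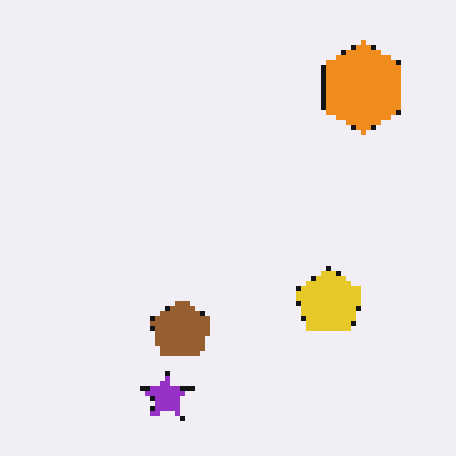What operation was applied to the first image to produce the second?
The transformation is: mildly pixelated.

Shapes are reduced to large square blocks; fine edges and outlines are lost — a downscale-then-upscale (mosaic) effect.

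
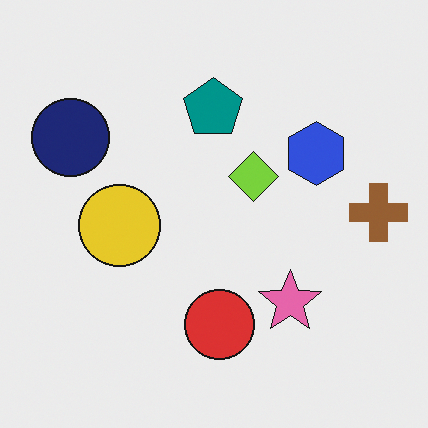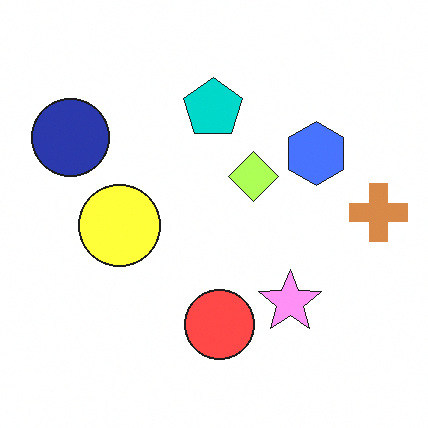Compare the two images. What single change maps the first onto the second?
The transformation is: brightened a lot.

Every pixel — background and shapes alike — is uniformly brightened.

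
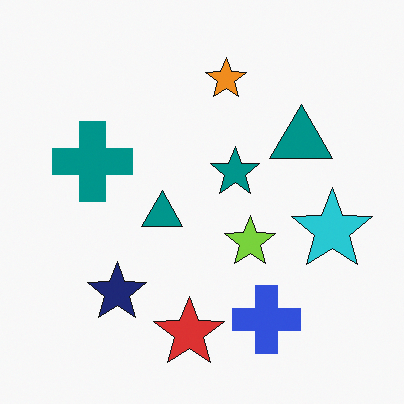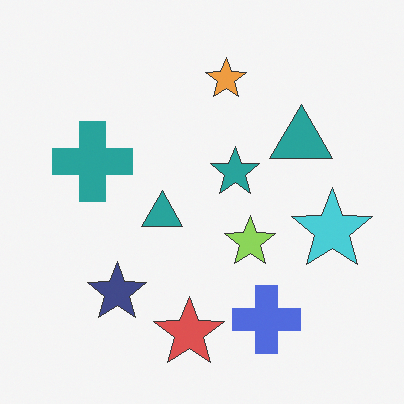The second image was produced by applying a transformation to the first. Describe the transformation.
The transformation is: given slightly reduced contrast.

Tones are pushed toward mid-grey across the whole image — a global contrast change.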